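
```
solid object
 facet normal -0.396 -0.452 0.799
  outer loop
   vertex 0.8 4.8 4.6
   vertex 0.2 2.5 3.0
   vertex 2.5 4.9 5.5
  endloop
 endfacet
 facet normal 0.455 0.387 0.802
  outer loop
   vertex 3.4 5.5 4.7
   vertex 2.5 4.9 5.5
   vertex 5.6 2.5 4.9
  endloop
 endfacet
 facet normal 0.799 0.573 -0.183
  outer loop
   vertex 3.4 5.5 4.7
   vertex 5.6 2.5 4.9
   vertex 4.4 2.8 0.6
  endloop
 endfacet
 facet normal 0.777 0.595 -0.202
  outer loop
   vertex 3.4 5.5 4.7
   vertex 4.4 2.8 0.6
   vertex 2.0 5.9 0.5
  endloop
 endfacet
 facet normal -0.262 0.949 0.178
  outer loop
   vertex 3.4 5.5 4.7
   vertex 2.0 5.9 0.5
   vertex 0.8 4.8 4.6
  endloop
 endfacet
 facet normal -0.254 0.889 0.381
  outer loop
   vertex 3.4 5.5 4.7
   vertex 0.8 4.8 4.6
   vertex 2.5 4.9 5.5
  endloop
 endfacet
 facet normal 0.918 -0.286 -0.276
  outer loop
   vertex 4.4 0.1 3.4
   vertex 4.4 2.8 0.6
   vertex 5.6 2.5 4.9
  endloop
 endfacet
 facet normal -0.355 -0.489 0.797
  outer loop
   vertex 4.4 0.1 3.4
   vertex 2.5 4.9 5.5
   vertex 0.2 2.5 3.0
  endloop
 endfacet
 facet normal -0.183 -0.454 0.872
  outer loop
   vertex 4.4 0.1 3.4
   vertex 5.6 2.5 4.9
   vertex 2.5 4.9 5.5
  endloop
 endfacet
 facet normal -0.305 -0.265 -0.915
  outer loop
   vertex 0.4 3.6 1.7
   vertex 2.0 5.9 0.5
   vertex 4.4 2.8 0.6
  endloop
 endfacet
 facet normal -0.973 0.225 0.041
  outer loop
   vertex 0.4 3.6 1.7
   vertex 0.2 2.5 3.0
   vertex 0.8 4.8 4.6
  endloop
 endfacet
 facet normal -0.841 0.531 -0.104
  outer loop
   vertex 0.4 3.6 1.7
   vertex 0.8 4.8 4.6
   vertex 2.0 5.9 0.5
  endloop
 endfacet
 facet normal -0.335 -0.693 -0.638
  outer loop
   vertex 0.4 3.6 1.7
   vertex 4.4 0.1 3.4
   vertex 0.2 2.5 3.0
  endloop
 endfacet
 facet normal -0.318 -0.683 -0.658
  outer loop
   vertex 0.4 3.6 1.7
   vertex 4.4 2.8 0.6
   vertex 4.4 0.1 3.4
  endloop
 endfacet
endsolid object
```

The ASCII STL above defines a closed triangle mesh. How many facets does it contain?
14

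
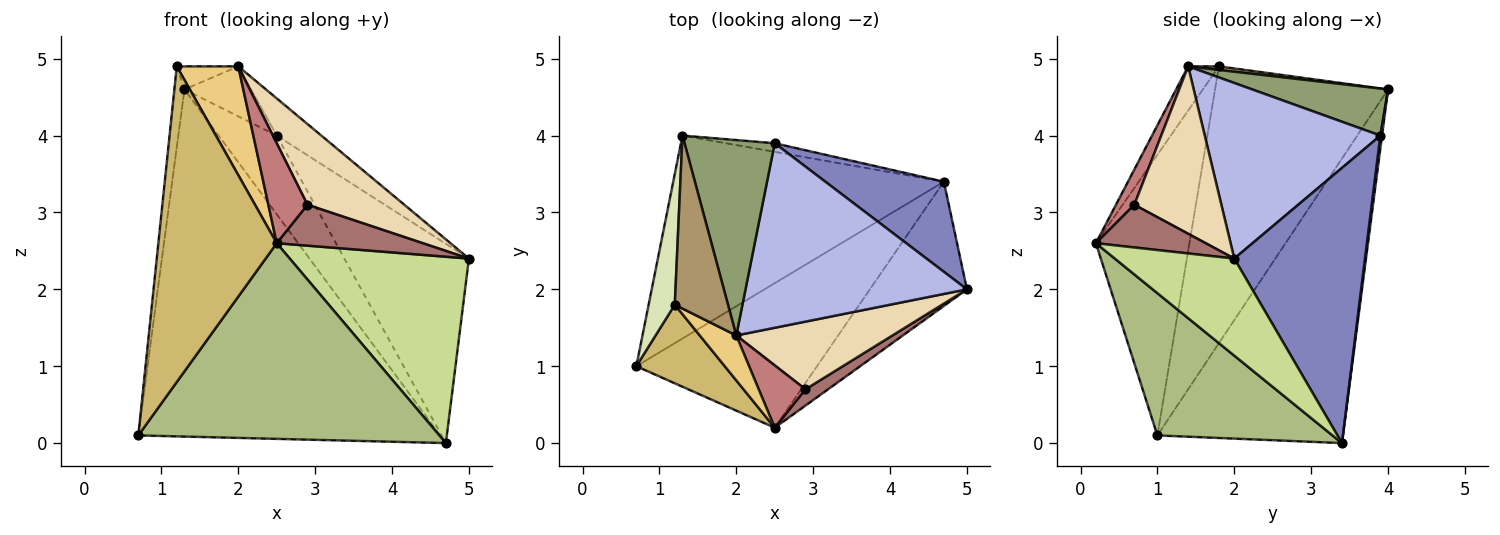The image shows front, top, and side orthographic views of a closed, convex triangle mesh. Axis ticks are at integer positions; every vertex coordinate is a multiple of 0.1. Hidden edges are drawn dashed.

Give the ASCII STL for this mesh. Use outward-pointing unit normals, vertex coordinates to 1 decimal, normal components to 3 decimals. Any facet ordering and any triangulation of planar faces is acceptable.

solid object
 facet normal -0.469 0.763 -0.446
  outer loop
   vertex 4.7 3.4 0.0
   vertex 0.7 1.0 0.1
   vertex 1.3 4.0 4.6
  endloop
 endfacet
 facet normal 0.691 0.659 0.298
  outer loop
   vertex 2.5 3.9 4.0
   vertex 5.0 2.0 2.4
   vertex 4.7 3.4 0.0
  endloop
 endfacet
 facet normal 0.029 0.994 -0.109
  outer loop
   vertex 2.5 3.9 4.0
   vertex 4.7 3.4 0.0
   vertex 1.3 4.0 4.6
  endloop
 endfacet
 facet normal 0.614 0.156 0.774
  outer loop
   vertex 2.5 3.9 4.0
   vertex 2.0 1.4 4.9
   vertex 5.0 2.0 2.4
  endloop
 endfacet
 facet normal 0.451 0.221 0.865
  outer loop
   vertex 2.5 3.9 4.0
   vertex 1.3 4.0 4.6
   vertex 2.0 1.4 4.9
  endloop
 endfacet
 facet normal 0.424 -0.729 -0.538
  outer loop
   vertex 2.5 0.2 2.6
   vertex 0.7 1.0 0.1
   vertex 4.7 3.4 0.0
  endloop
 endfacet
 facet normal 0.485 -0.728 -0.485
  outer loop
   vertex 2.5 0.2 2.6
   vertex 4.7 3.4 0.0
   vertex 5.0 2.0 2.4
  endloop
 endfacet
 facet normal -0.994 0.058 0.094
  outer loop
   vertex 1.2 1.8 4.9
   vertex 1.3 4.0 4.6
   vertex 0.7 1.0 0.1
  endloop
 endfacet
 facet normal 0.066 0.132 0.989
  outer loop
   vertex 1.2 1.8 4.9
   vertex 2.0 1.4 4.9
   vertex 1.3 4.0 4.6
  endloop
 endfacet
 facet normal -0.609 -0.770 0.192
  outer loop
   vertex 1.2 1.8 4.9
   vertex 0.7 1.0 0.1
   vertex 2.5 0.2 2.6
  endloop
 endfacet
 facet normal -0.420 -0.839 0.347
  outer loop
   vertex 1.2 1.8 4.9
   vertex 2.5 0.2 2.6
   vertex 2.0 1.4 4.9
  endloop
 endfacet
 facet normal 0.567 -0.631 0.529
  outer loop
   vertex 2.9 0.7 3.1
   vertex 5.0 2.0 2.4
   vertex 2.0 1.4 4.9
  endloop
 endfacet
 facet normal 0.573 -0.762 0.303
  outer loop
   vertex 2.9 0.7 3.1
   vertex 2.5 0.2 2.6
   vertex 5.0 2.0 2.4
  endloop
 endfacet
 facet normal 0.370 -0.788 0.492
  outer loop
   vertex 2.9 0.7 3.1
   vertex 2.0 1.4 4.9
   vertex 2.5 0.2 2.6
  endloop
 endfacet
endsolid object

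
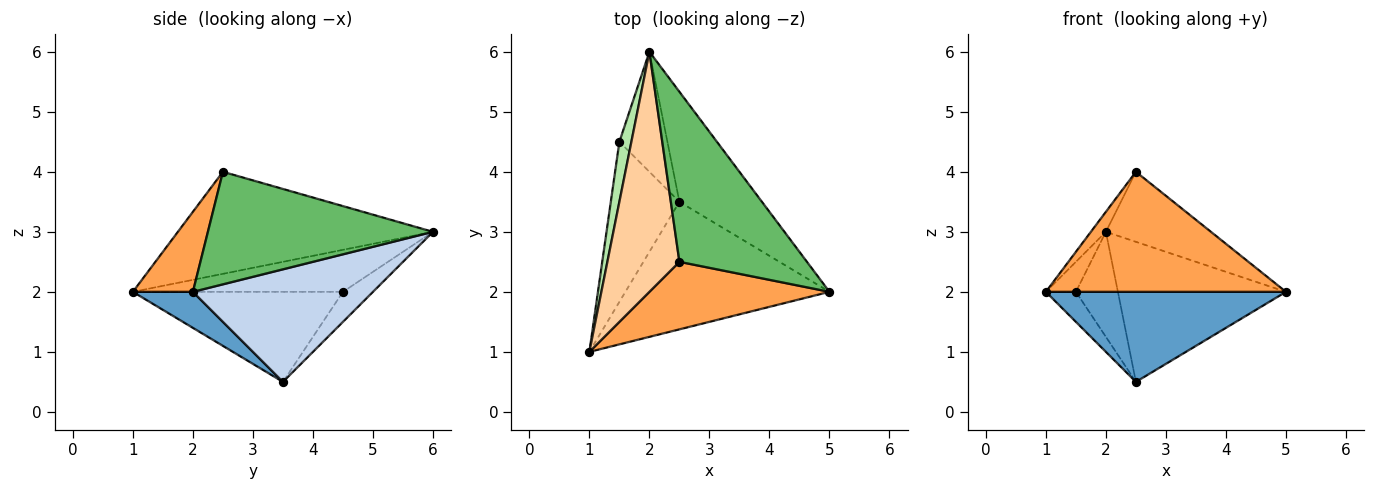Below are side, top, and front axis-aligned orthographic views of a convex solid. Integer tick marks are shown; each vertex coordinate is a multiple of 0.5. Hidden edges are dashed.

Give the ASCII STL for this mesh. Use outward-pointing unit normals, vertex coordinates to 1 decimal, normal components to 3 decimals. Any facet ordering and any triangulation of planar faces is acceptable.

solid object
 facet normal 0.143 -0.571 -0.809
  outer loop
   vertex 2.5 3.5 0.5
   vertex 5.0 2.0 2.0
   vertex 1.0 1.0 2.0
  endloop
 endfacet
 facet normal 0.644 0.601 -0.472
  outer loop
   vertex 2.5 3.5 0.5
   vertex 2.0 6.0 3.0
   vertex 5.0 2.0 2.0
  endloop
 endfacet
 facet normal 0.213 -0.852 0.479
  outer loop
   vertex 2.5 2.5 4.0
   vertex 1.0 1.0 2.0
   vertex 5.0 2.0 2.0
  endloop
 endfacet
 facet normal -0.816 0.048 0.576
  outer loop
   vertex 2.5 2.5 4.0
   vertex 2.0 6.0 3.0
   vertex 1.0 1.0 2.0
  endloop
 endfacet
 facet normal 0.632 0.295 0.716
  outer loop
   vertex 2.5 2.5 4.0
   vertex 5.0 2.0 2.0
   vertex 2.0 6.0 3.0
  endloop
 endfacet
 facet normal -0.953 0.136 0.272
  outer loop
   vertex 1.5 4.5 2.0
   vertex 1.0 1.0 2.0
   vertex 2.0 6.0 3.0
  endloop
 endfacet
 facet normal -0.790 0.113 -0.602
  outer loop
   vertex 1.5 4.5 2.0
   vertex 2.5 3.5 0.5
   vertex 1.0 1.0 2.0
  endloop
 endfacet
 facet normal -0.426 0.596 -0.681
  outer loop
   vertex 1.5 4.5 2.0
   vertex 2.0 6.0 3.0
   vertex 2.5 3.5 0.5
  endloop
 endfacet
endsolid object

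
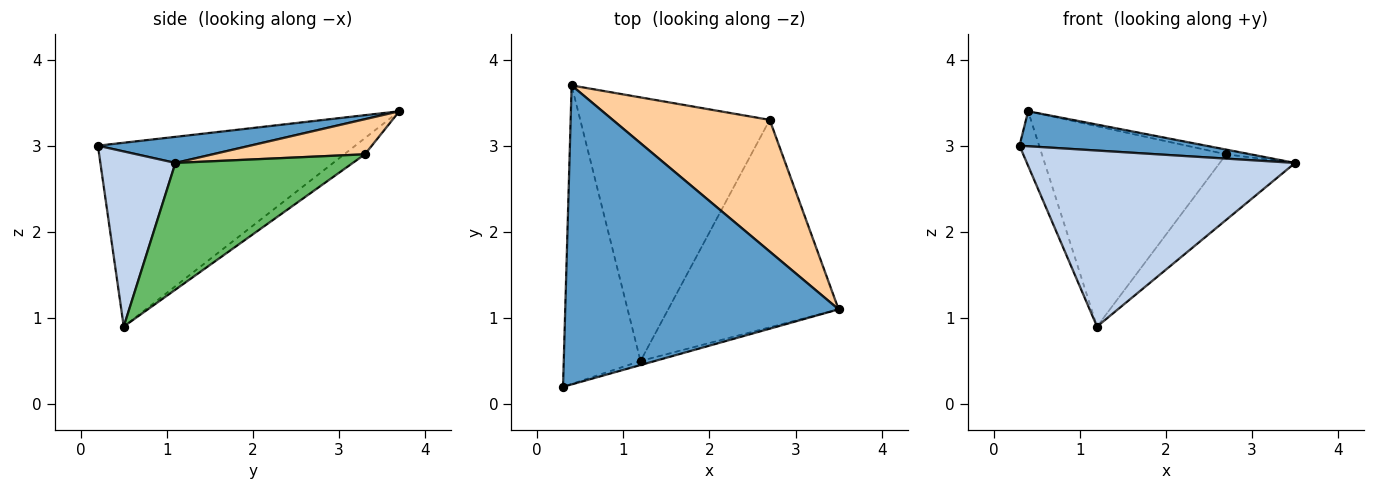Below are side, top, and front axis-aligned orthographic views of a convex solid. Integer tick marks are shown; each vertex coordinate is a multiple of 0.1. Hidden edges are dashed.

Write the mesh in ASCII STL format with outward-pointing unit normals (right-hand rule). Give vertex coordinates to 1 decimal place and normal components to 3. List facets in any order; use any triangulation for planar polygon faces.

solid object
 facet normal 0.094 -0.116 0.989
  outer loop
   vertex 0.4 3.7 3.4
   vertex 0.3 0.2 3.0
   vertex 3.5 1.1 2.8
  endloop
 endfacet
 facet normal 0.269 -0.963 -0.022
  outer loop
   vertex 1.2 0.5 0.9
   vertex 3.5 1.1 2.8
   vertex 0.3 0.2 3.0
  endloop
 endfacet
 facet normal -0.920 0.070 -0.384
  outer loop
   vertex 1.2 0.5 0.9
   vertex 0.3 0.2 3.0
   vertex 0.4 3.7 3.4
  endloop
 endfacet
 facet normal 0.218 0.035 0.975
  outer loop
   vertex 2.7 3.3 2.9
   vertex 0.4 3.7 3.4
   vertex 3.5 1.1 2.8
  endloop
 endfacet
 facet normal 0.578 0.246 -0.778
  outer loop
   vertex 2.7 3.3 2.9
   vertex 3.5 1.1 2.8
   vertex 1.2 0.5 0.9
  endloop
 endfacet
 facet normal -0.068 0.604 -0.794
  outer loop
   vertex 2.7 3.3 2.9
   vertex 1.2 0.5 0.9
   vertex 0.4 3.7 3.4
  endloop
 endfacet
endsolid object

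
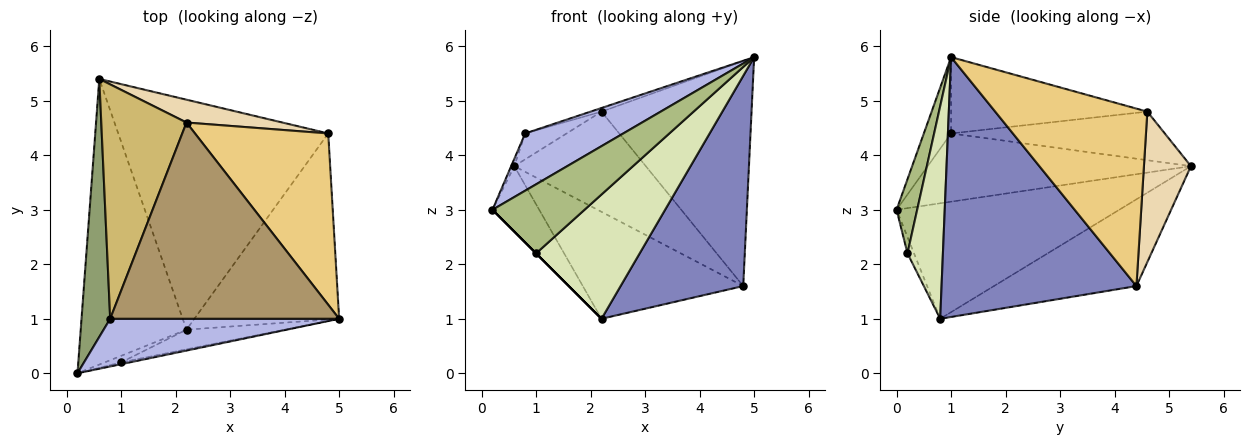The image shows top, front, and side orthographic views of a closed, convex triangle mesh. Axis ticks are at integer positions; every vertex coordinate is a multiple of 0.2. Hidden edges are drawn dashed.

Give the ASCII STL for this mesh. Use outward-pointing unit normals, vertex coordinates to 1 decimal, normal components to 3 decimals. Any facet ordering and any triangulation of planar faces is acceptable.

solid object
 facet normal -0.729 0.153 -0.668
  outer loop
   vertex 2.2 0.8 1.0
   vertex 0.2 0.0 3.0
   vertex 0.6 5.4 3.8
  endloop
 endfacet
 facet normal 0.766 -0.482 -0.426
  outer loop
   vertex 4.8 4.4 1.6
   vertex 5.0 1.0 5.8
   vertex 2.2 0.8 1.0
  endloop
 endfacet
 facet normal -0.351 0.395 -0.849
  outer loop
   vertex 4.8 4.4 1.6
   vertex 2.2 0.8 1.0
   vertex 0.6 5.4 3.8
  endloop
 endfacet
 facet normal -0.209 -0.751 0.626
  outer loop
   vertex 0.8 1.0 4.4
   vertex 0.2 0.0 3.0
   vertex 5.0 1.0 5.8
  endloop
 endfacet
 facet normal -0.922 0.011 0.387
  outer loop
   vertex 0.8 1.0 4.4
   vertex 0.6 5.4 3.8
   vertex 0.2 0.0 3.0
  endloop
 endfacet
 facet normal 0.218 -0.976 -0.026
  outer loop
   vertex 1.0 0.2 2.2
   vertex 5.0 1.0 5.8
   vertex 0.2 0.0 3.0
  endloop
 endfacet
 facet normal -0.707 0.000 -0.707
  outer loop
   vertex 1.0 0.2 2.2
   vertex 0.2 0.0 3.0
   vertex 2.2 0.8 1.0
  endloop
 endfacet
 facet normal 0.320 -0.936 -0.148
  outer loop
   vertex 1.0 0.2 2.2
   vertex 2.2 0.8 1.0
   vertex 5.0 1.0 5.8
  endloop
 endfacet
 facet normal -0.316 0.018 0.949
  outer loop
   vertex 2.2 4.6 4.8
   vertex 0.8 1.0 4.4
   vertex 5.0 1.0 5.8
  endloop
 endfacet
 facet normal -0.493 0.096 0.865
  outer loop
   vertex 2.2 4.6 4.8
   vertex 0.6 5.4 3.8
   vertex 0.8 1.0 4.4
  endloop
 endfacet
 facet normal 0.628 0.619 0.471
  outer loop
   vertex 2.2 4.6 4.8
   vertex 5.0 1.0 5.8
   vertex 4.8 4.4 1.6
  endloop
 endfacet
 facet normal 0.329 0.921 0.210
  outer loop
   vertex 2.2 4.6 4.8
   vertex 4.8 4.4 1.6
   vertex 0.6 5.4 3.8
  endloop
 endfacet
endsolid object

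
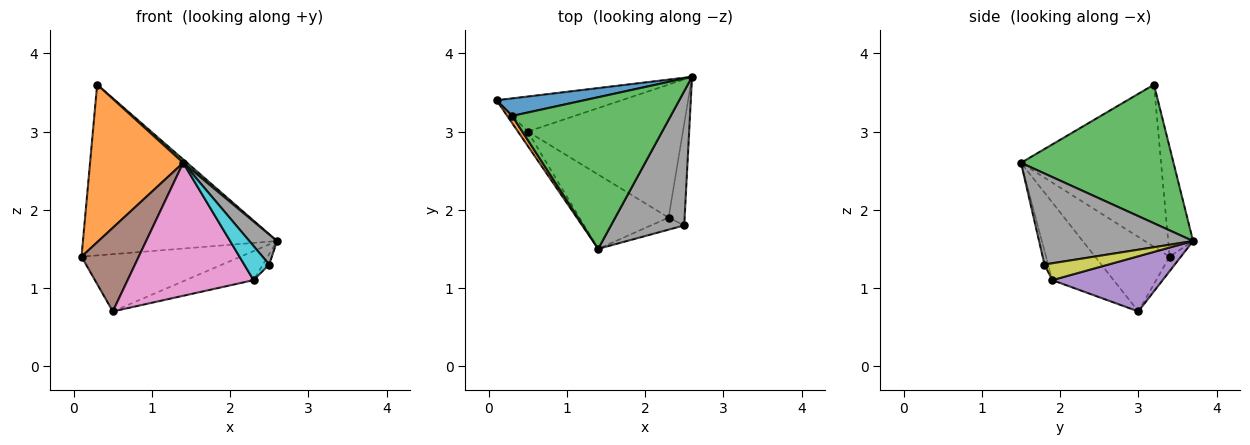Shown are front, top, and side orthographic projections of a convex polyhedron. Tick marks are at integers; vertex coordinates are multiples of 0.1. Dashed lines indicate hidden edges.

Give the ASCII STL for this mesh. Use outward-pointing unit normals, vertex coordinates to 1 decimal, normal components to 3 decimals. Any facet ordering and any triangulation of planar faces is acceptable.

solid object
 facet normal -0.127 0.987 0.101
  outer loop
   vertex 0.3 3.2 3.6
   vertex 2.6 3.7 1.6
   vertex 0.1 3.4 1.4
  endloop
 endfacet
 facet normal -0.832 -0.554 0.025
  outer loop
   vertex 0.3 3.2 3.6
   vertex 0.1 3.4 1.4
   vertex 1.4 1.5 2.6
  endloop
 endfacet
 facet normal 0.658 -0.017 0.753
  outer loop
   vertex 0.3 3.2 3.6
   vertex 1.4 1.5 2.6
   vertex 2.6 3.7 1.6
  endloop
 endfacet
 facet normal -0.060 0.851 -0.521
  outer loop
   vertex 0.5 3.0 0.7
   vertex 0.1 3.4 1.4
   vertex 2.6 3.7 1.6
  endloop
 endfacet
 facet normal 0.328 0.202 -0.923
  outer loop
   vertex 0.5 3.0 0.7
   vertex 2.6 3.7 1.6
   vertex 2.3 1.9 1.1
  endloop
 endfacet
 facet normal -0.789 -0.606 -0.105
  outer loop
   vertex 0.5 3.0 0.7
   vertex 1.4 1.5 2.6
   vertex 0.1 3.4 1.4
  endloop
 endfacet
 facet normal -0.391 -0.803 -0.449
  outer loop
   vertex 0.5 3.0 0.7
   vertex 2.3 1.9 1.1
   vertex 1.4 1.5 2.6
  endloop
 endfacet
 facet normal 0.772 -0.139 0.621
  outer loop
   vertex 2.5 1.8 1.3
   vertex 2.6 3.7 1.6
   vertex 1.4 1.5 2.6
  endloop
 endfacet
 facet normal 0.723 0.071 -0.687
  outer loop
   vertex 2.5 1.8 1.3
   vertex 2.3 1.9 1.1
   vertex 2.6 3.7 1.6
  endloop
 endfacet
 facet normal -0.136 -0.934 -0.331
  outer loop
   vertex 2.5 1.8 1.3
   vertex 1.4 1.5 2.6
   vertex 2.3 1.9 1.1
  endloop
 endfacet
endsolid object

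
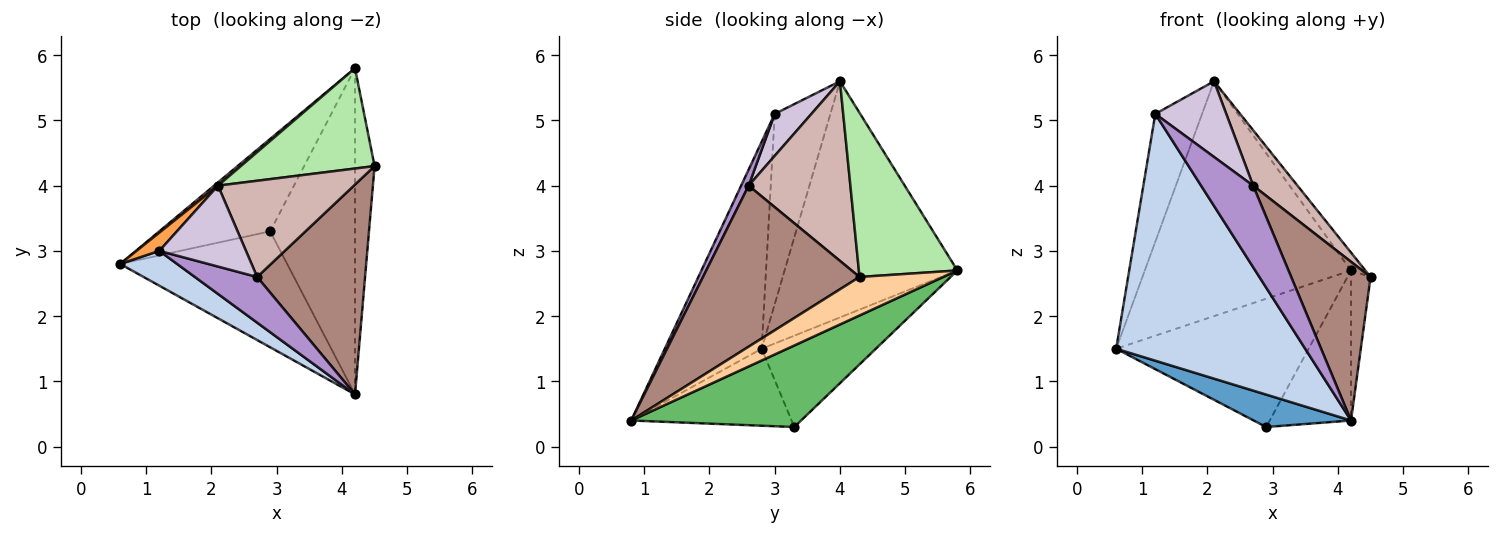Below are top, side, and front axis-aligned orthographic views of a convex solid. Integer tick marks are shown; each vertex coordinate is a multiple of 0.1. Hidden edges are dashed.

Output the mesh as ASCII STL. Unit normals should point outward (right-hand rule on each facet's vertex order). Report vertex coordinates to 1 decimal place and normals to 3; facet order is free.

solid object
 facet normal -0.406 -0.246 -0.880
  outer loop
   vertex 2.9 3.3 0.3
   vertex 4.2 0.8 0.4
   vertex 0.6 2.8 1.5
  endloop
 endfacet
 facet normal -0.453 -0.883 0.124
  outer loop
   vertex 1.2 3.0 5.1
   vertex 0.6 2.8 1.5
   vertex 4.2 0.8 0.4
  endloop
 endfacet
 facet normal -0.762 0.640 0.091
  outer loop
   vertex 1.2 3.0 5.1
   vertex 2.1 4.0 5.6
   vertex 0.6 2.8 1.5
  endloop
 endfacet
 facet normal 0.873 0.204 -0.444
  outer loop
   vertex 4.2 5.8 2.7
   vertex 4.5 4.3 2.6
   vertex 4.2 0.8 0.4
  endloop
 endfacet
 facet normal 0.658 0.315 -0.684
  outer loop
   vertex 4.2 5.8 2.7
   vertex 4.2 0.8 0.4
   vertex 2.9 3.3 0.3
  endloop
 endfacet
 facet normal 0.770 0.112 0.628
  outer loop
   vertex 4.2 5.8 2.7
   vertex 2.1 4.0 5.6
   vertex 4.5 4.3 2.6
  endloop
 endfacet
 facet normal -0.434 0.731 -0.527
  outer loop
   vertex 4.2 5.8 2.7
   vertex 2.9 3.3 0.3
   vertex 0.6 2.8 1.5
  endloop
 endfacet
 facet normal -0.642 0.766 0.011
  outer loop
   vertex 4.2 5.8 2.7
   vertex 0.6 2.8 1.5
   vertex 2.1 4.0 5.6
  endloop
 endfacet
 facet normal 0.125 -0.866 0.485
  outer loop
   vertex 2.7 2.6 4.0
   vertex 1.2 3.0 5.1
   vertex 4.2 0.8 0.4
  endloop
 endfacet
 facet normal 0.333 -0.644 0.689
  outer loop
   vertex 2.7 2.6 4.0
   vertex 2.1 4.0 5.6
   vertex 1.2 3.0 5.1
  endloop
 endfacet
 facet normal 0.766 -0.388 0.513
  outer loop
   vertex 2.7 2.6 4.0
   vertex 4.2 0.8 0.4
   vertex 4.5 4.3 2.6
  endloop
 endfacet
 facet normal 0.753 -0.328 0.570
  outer loop
   vertex 2.7 2.6 4.0
   vertex 4.5 4.3 2.6
   vertex 2.1 4.0 5.6
  endloop
 endfacet
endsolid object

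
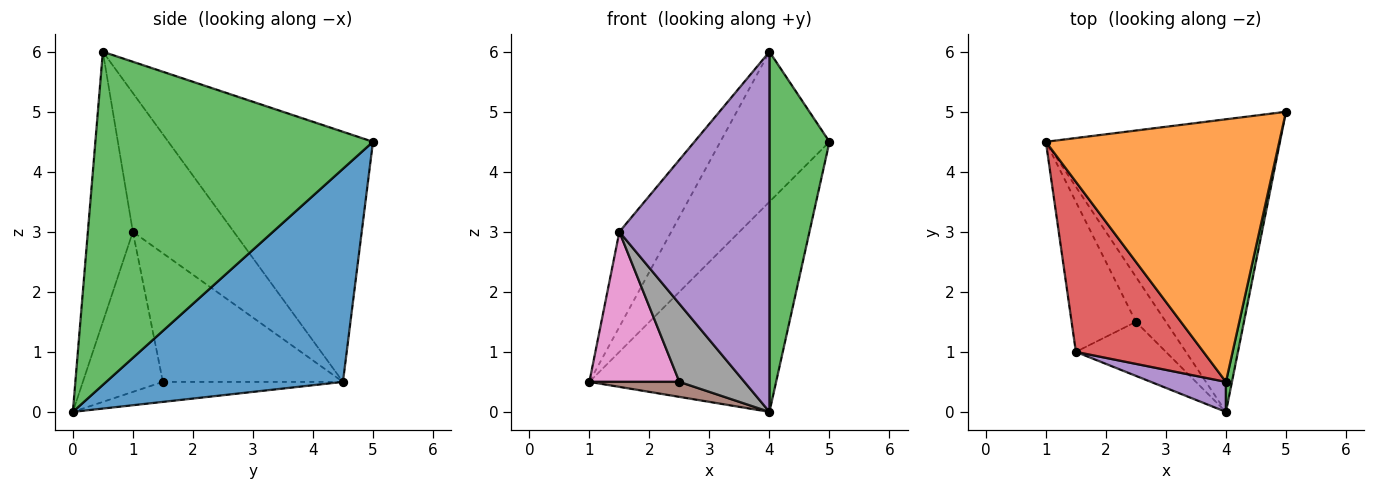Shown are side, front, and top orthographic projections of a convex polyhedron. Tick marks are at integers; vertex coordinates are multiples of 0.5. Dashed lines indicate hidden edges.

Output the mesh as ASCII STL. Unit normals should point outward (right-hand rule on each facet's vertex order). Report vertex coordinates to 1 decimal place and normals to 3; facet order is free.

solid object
 facet normal 0.595 0.469 -0.653
  outer loop
   vertex 4.0 0.0 0.0
   vertex 1.0 4.5 0.5
   vertex 5.0 5.0 4.5
  endloop
 endfacet
 facet normal -0.681 0.363 0.636
  outer loop
   vertex 4.0 0.5 6.0
   vertex 5.0 5.0 4.5
   vertex 1.0 4.5 0.5
  endloop
 endfacet
 facet normal 0.977 -0.211 0.018
  outer loop
   vertex 4.0 0.5 6.0
   vertex 4.0 0.0 0.0
   vertex 5.0 5.0 4.5
  endloop
 endfacet
 facet normal -0.689 0.354 0.633
  outer loop
   vertex 1.5 1.0 3.0
   vertex 4.0 0.5 6.0
   vertex 1.0 4.5 0.5
  endloop
 endfacet
 facet normal -0.286 -0.955 0.080
  outer loop
   vertex 1.5 1.0 3.0
   vertex 4.0 0.0 0.0
   vertex 4.0 0.5 6.0
  endloop
 endfacet
 facet normal -0.535 -0.267 -0.802
  outer loop
   vertex 2.5 1.5 0.5
   vertex 1.0 4.5 0.5
   vertex 4.0 0.0 0.0
  endloop
 endfacet
 facet normal -0.816 -0.408 -0.408
  outer loop
   vertex 2.5 1.5 0.5
   vertex 1.5 1.0 3.0
   vertex 1.0 4.5 0.5
  endloop
 endfacet
 facet normal -0.711 -0.578 -0.400
  outer loop
   vertex 2.5 1.5 0.5
   vertex 4.0 0.0 0.0
   vertex 1.5 1.0 3.0
  endloop
 endfacet
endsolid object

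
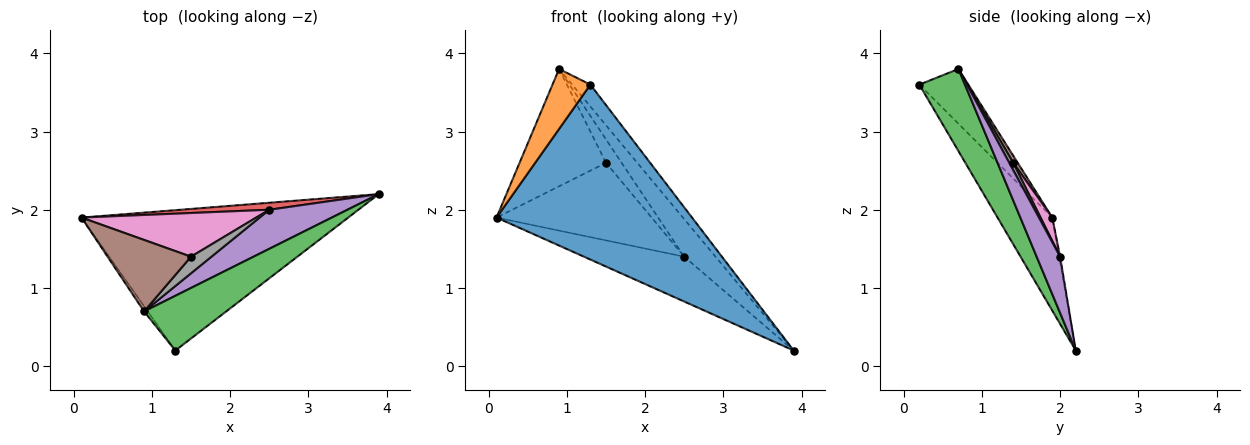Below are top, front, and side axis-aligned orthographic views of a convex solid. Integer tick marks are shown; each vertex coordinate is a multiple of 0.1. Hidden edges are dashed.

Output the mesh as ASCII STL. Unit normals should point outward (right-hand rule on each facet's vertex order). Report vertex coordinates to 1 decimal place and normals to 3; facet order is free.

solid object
 facet normal -0.213 -0.762 -0.611
  outer loop
   vertex 1.3 0.2 3.6
   vertex 0.1 1.9 1.9
   vertex 3.9 2.2 0.2
  endloop
 endfacet
 facet normal -0.790 -0.611 -0.053
  outer loop
   vertex 0.9 0.7 3.8
   vertex 0.1 1.9 1.9
   vertex 1.3 0.2 3.6
  endloop
 endfacet
 facet normal 0.680 0.272 0.680
  outer loop
   vertex 0.9 0.7 3.8
   vertex 1.3 0.2 3.6
   vertex 3.9 2.2 0.2
  endloop
 endfacet
 facet normal -0.009 0.988 0.154
  outer loop
   vertex 2.5 2.0 1.4
   vertex 3.9 2.2 0.2
   vertex 0.1 1.9 1.9
  endloop
 endfacet
 facet normal 0.461 0.615 0.640
  outer loop
   vertex 2.5 2.0 1.4
   vertex 0.9 0.7 3.8
   vertex 3.9 2.2 0.2
  endloop
 endfacet
 facet normal 0.045 0.853 0.520
  outer loop
   vertex 1.5 1.4 2.6
   vertex 0.1 1.9 1.9
   vertex 0.9 0.7 3.8
  endloop
 endfacet
 facet normal 0.066 0.869 0.490
  outer loop
   vertex 1.5 1.4 2.6
   vertex 2.5 2.0 1.4
   vertex 0.1 1.9 1.9
  endloop
 endfacet
 facet normal 0.200 0.800 0.566
  outer loop
   vertex 1.5 1.4 2.6
   vertex 0.9 0.7 3.8
   vertex 2.5 2.0 1.4
  endloop
 endfacet
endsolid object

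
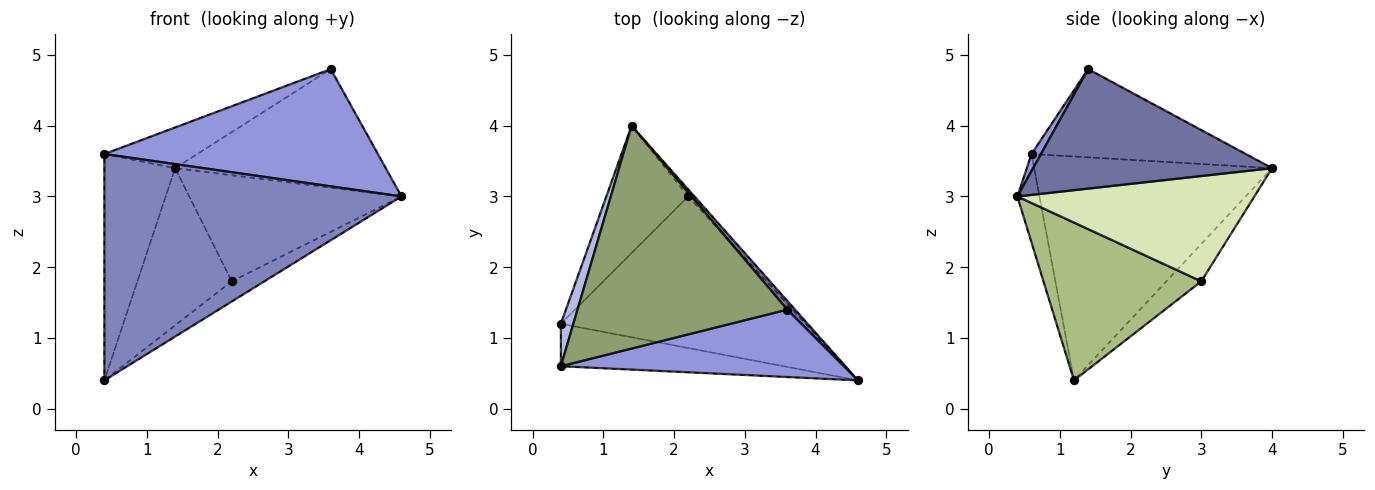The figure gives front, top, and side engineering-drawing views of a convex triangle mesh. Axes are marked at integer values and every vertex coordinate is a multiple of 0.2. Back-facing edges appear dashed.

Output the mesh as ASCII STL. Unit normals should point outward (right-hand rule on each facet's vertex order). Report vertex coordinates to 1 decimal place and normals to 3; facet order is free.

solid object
 facet normal 0.749 0.660 0.049
  outer loop
   vertex 3.6 1.4 4.8
   vertex 4.6 0.4 3.0
   vertex 1.4 4.0 3.4
  endloop
 endfacet
 facet normal -0.073 -0.980 -0.184
  outer loop
   vertex 0.4 0.6 3.6
   vertex 0.4 1.2 0.4
   vertex 4.6 0.4 3.0
  endloop
 endfacet
 facet normal 0.030 -0.867 0.498
  outer loop
   vertex 0.4 0.6 3.6
   vertex 4.6 0.4 3.0
   vertex 3.6 1.4 4.8
  endloop
 endfacet
 facet normal -0.957 0.285 0.053
  outer loop
   vertex 0.4 0.6 3.6
   vertex 1.4 4.0 3.4
   vertex 0.4 1.2 0.4
  endloop
 endfacet
 facet normal -0.382 0.166 0.909
  outer loop
   vertex 0.4 0.6 3.6
   vertex 3.6 1.4 4.8
   vertex 1.4 4.0 3.4
  endloop
 endfacet
 facet normal 0.538 0.111 -0.835
  outer loop
   vertex 2.2 3.0 1.8
   vertex 4.6 0.4 3.0
   vertex 0.4 1.2 0.4
  endloop
 endfacet
 facet normal -0.276 0.747 -0.605
  outer loop
   vertex 2.2 3.0 1.8
   vertex 0.4 1.2 0.4
   vertex 1.4 4.0 3.4
  endloop
 endfacet
 facet normal 0.744 0.666 -0.044
  outer loop
   vertex 2.2 3.0 1.8
   vertex 1.4 4.0 3.4
   vertex 4.6 0.4 3.0
  endloop
 endfacet
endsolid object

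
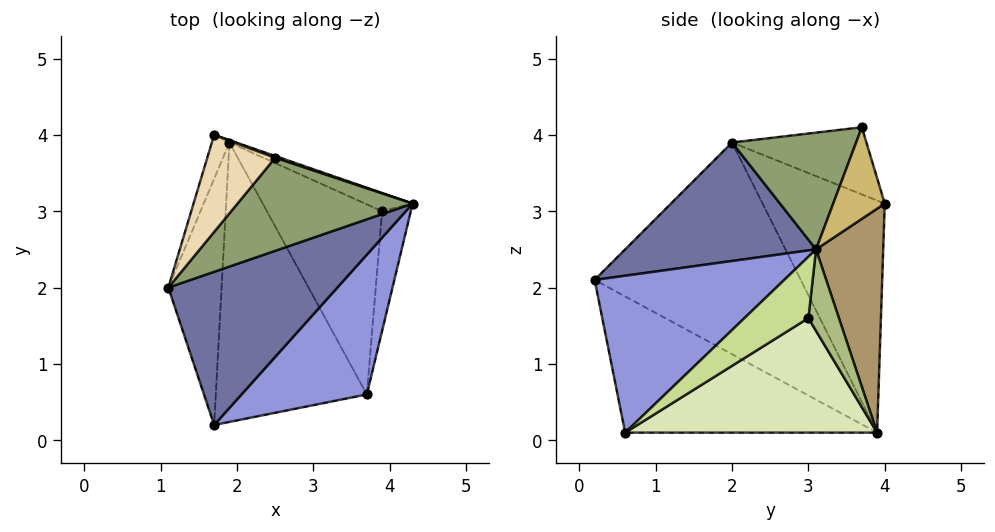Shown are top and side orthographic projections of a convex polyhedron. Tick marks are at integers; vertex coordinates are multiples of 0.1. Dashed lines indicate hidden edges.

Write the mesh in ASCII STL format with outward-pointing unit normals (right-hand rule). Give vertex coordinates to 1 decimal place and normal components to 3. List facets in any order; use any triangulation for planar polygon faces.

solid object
 facet normal 0.486 -0.532 0.694
  outer loop
   vertex 1.7 0.2 2.1
   vertex 4.3 3.1 2.5
   vertex 1.1 2.0 3.9
  endloop
 endfacet
 facet normal -0.967 -0.079 -0.243
  outer loop
   vertex 1.9 3.9 0.1
   vertex 1.7 0.2 2.1
   vertex 1.1 2.0 3.9
  endloop
 endfacet
 facet normal 0.614 -0.618 0.490
  outer loop
   vertex 3.7 0.6 0.1
   vertex 4.3 3.1 2.5
   vertex 1.7 0.2 2.1
  endloop
 endfacet
 facet normal -0.629 -0.343 -0.698
  outer loop
   vertex 3.7 0.6 0.1
   vertex 1.7 0.2 2.1
   vertex 1.9 3.9 0.1
  endloop
 endfacet
 facet normal 0.485 -0.485 0.728
  outer loop
   vertex 2.5 3.7 4.1
   vertex 1.1 2.0 3.9
   vertex 4.3 3.1 2.5
  endloop
 endfacet
 facet normal 0.587 0.734 -0.342
  outer loop
   vertex 3.9 3.0 1.6
   vertex 1.9 3.9 0.1
   vertex 4.3 3.1 2.5
  endloop
 endfacet
 facet normal 0.890 0.186 -0.416
  outer loop
   vertex 3.9 3.0 1.6
   vertex 4.3 3.1 2.5
   vertex 3.7 0.6 0.1
  endloop
 endfacet
 facet normal 0.658 0.359 -0.662
  outer loop
   vertex 3.9 3.0 1.6
   vertex 3.7 0.6 0.1
   vertex 1.9 3.9 0.1
  endloop
 endfacet
 facet normal 0.325 0.946 -0.010
  outer loop
   vertex 1.7 4.0 3.1
   vertex 4.3 3.1 2.5
   vertex 1.9 3.9 0.1
  endloop
 endfacet
 facet normal 0.331 0.944 0.018
  outer loop
   vertex 1.7 4.0 3.1
   vertex 2.5 3.7 4.1
   vertex 4.3 3.1 2.5
  endloop
 endfacet
 facet normal -0.963 0.260 -0.073
  outer loop
   vertex 1.7 4.0 3.1
   vertex 1.9 3.9 0.1
   vertex 1.1 2.0 3.9
  endloop
 endfacet
 facet normal -0.630 0.444 0.637
  outer loop
   vertex 1.7 4.0 3.1
   vertex 1.1 2.0 3.9
   vertex 2.5 3.7 4.1
  endloop
 endfacet
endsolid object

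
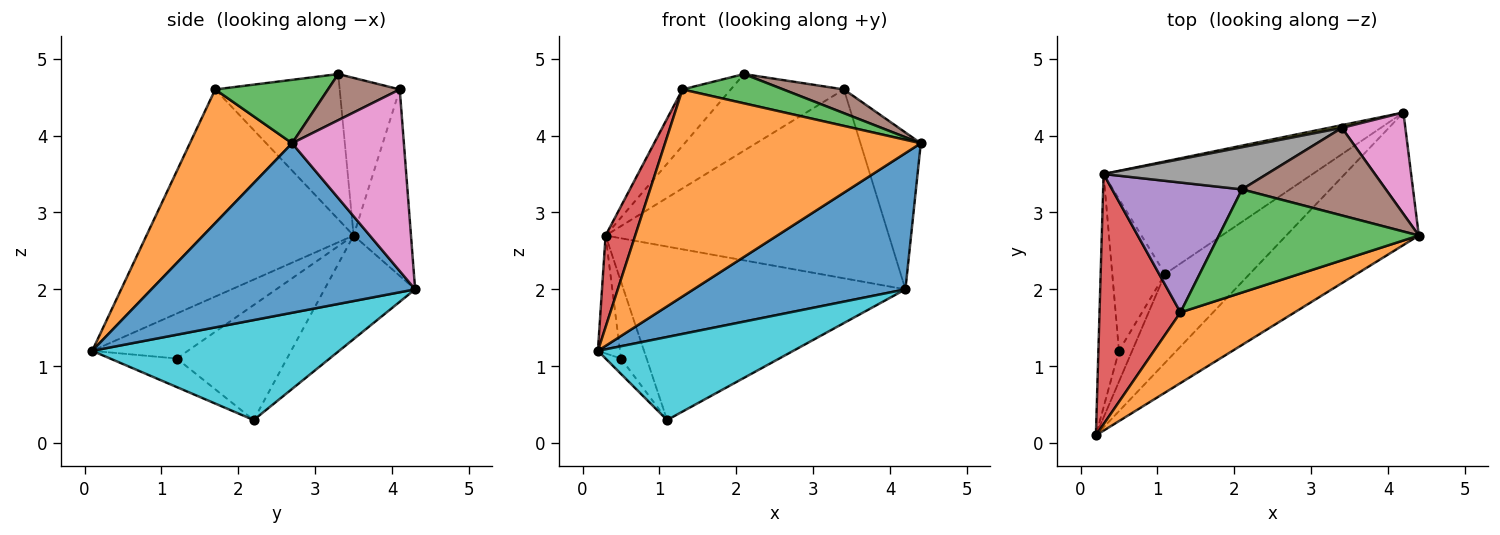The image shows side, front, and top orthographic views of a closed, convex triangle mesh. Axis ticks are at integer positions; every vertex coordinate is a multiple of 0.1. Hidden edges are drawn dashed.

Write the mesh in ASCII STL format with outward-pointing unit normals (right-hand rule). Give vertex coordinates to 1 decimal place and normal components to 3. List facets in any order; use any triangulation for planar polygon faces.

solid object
 facet normal 0.666 -0.535 -0.520
  outer loop
   vertex 4.2 4.3 2.0
   vertex 4.4 2.7 3.9
   vertex 0.2 0.1 1.2
  endloop
 endfacet
 facet normal 0.354 -0.885 0.302
  outer loop
   vertex 1.3 1.7 4.6
   vertex 0.2 0.1 1.2
   vertex 4.4 2.7 3.9
  endloop
 endfacet
 facet normal 0.292 -0.261 0.920
  outer loop
   vertex 1.3 1.7 4.6
   vertex 4.4 2.7 3.9
   vertex 2.1 3.3 4.8
  endloop
 endfacet
 facet normal -0.923 -0.132 0.361
  outer loop
   vertex 1.3 1.7 4.6
   vertex 0.3 3.5 2.7
   vertex 0.2 0.1 1.2
  endloop
 endfacet
 facet normal -0.716 0.278 0.640
  outer loop
   vertex 1.3 1.7 4.6
   vertex 2.1 3.3 4.8
   vertex 0.3 3.5 2.7
  endloop
 endfacet
 facet normal 0.296 -0.250 0.922
  outer loop
   vertex 3.4 4.1 4.6
   vertex 2.1 3.3 4.8
   vertex 4.4 2.7 3.9
  endloop
 endfacet
 facet normal 0.841 0.454 0.294
  outer loop
   vertex 3.4 4.1 4.6
   vertex 4.4 2.7 3.9
   vertex 4.2 4.3 2.0
  endloop
 endfacet
 facet normal -0.422 0.794 0.437
  outer loop
   vertex 3.4 4.1 4.6
   vertex 0.3 3.5 2.7
   vertex 2.1 3.3 4.8
  endloop
 endfacet
 facet normal -0.198 0.980 0.014
  outer loop
   vertex 3.4 4.1 4.6
   vertex 4.2 4.3 2.0
   vertex 0.3 3.5 2.7
  endloop
 endfacet
 facet normal 0.653 -0.517 -0.553
  outer loop
   vertex 1.1 2.2 0.3
   vertex 4.2 4.3 2.0
   vertex 0.2 0.1 1.2
  endloop
 endfacet
 facet normal -0.260 0.810 -0.526
  outer loop
   vertex 1.1 2.2 0.3
   vertex 0.3 3.5 2.7
   vertex 4.2 4.3 2.0
  endloop
 endfacet
 facet normal -0.890 0.206 -0.407
  outer loop
   vertex 0.5 1.2 1.1
   vertex 0.2 0.1 1.2
   vertex 0.3 3.5 2.7
  endloop
 endfacet
 facet normal -0.889 0.205 -0.410
  outer loop
   vertex 0.5 1.2 1.1
   vertex 1.1 2.2 0.3
   vertex 0.2 0.1 1.2
  endloop
 endfacet
 facet normal -0.889 0.207 -0.408
  outer loop
   vertex 0.5 1.2 1.1
   vertex 0.3 3.5 2.7
   vertex 1.1 2.2 0.3
  endloop
 endfacet
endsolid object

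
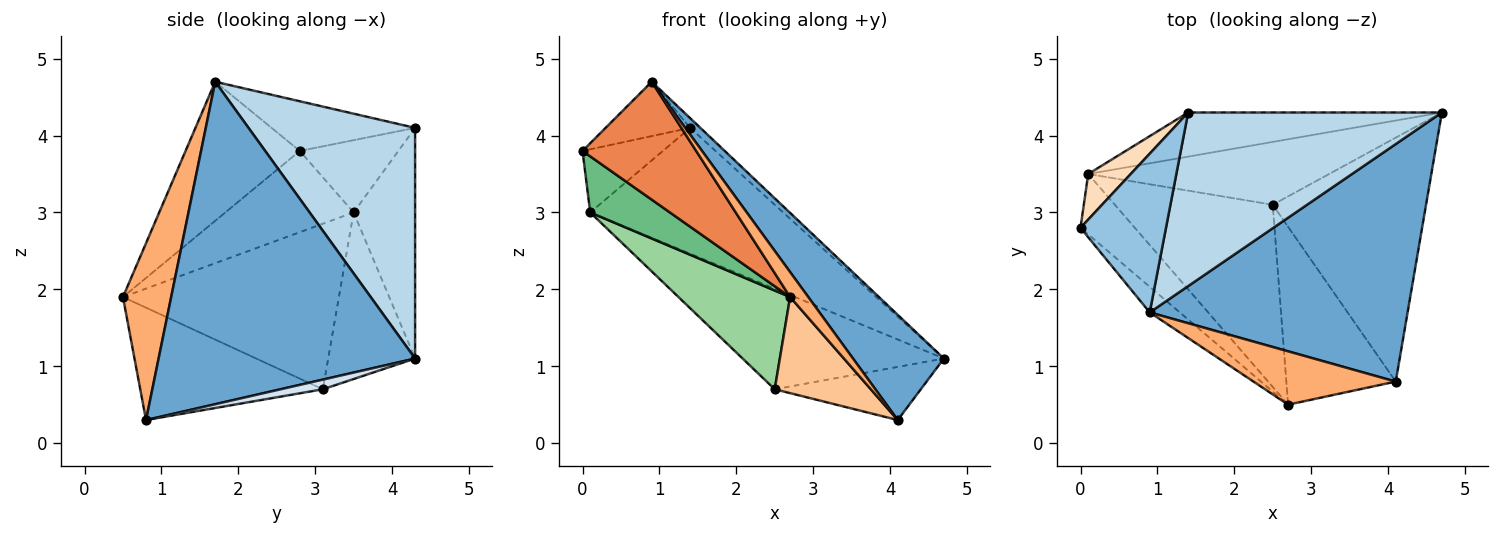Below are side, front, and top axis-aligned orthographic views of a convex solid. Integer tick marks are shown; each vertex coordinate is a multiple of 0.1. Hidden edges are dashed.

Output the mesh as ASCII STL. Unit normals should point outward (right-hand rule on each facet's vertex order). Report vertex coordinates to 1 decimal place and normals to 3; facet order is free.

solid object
 facet normal 0.753 -0.267 0.602
  outer loop
   vertex 0.9 1.7 4.7
   vertex 4.1 0.8 0.3
   vertex 4.7 4.3 1.1
  endloop
 endfacet
 facet normal -0.482 0.284 0.829
  outer loop
   vertex 1.4 4.3 4.1
   vertex 0.0 2.8 3.8
   vertex 0.9 1.7 4.7
  endloop
 endfacet
 facet normal 0.672 0.041 0.739
  outer loop
   vertex 1.4 4.3 4.1
   vertex 0.9 1.7 4.7
   vertex 4.7 4.3 1.1
  endloop
 endfacet
 facet normal 0.061 0.212 -0.975
  outer loop
   vertex 2.5 3.1 0.7
   vertex 4.7 4.3 1.1
   vertex 4.1 0.8 0.3
  endloop
 endfacet
 facet normal -0.701 -0.697 -0.152
  outer loop
   vertex 2.7 0.5 1.9
   vertex 0.9 1.7 4.7
   vertex 0.0 2.8 3.8
  endloop
 endfacet
 facet normal 0.748 -0.282 0.601
  outer loop
   vertex 2.7 0.5 1.9
   vertex 4.1 0.8 0.3
   vertex 0.9 1.7 4.7
  endloop
 endfacet
 facet normal -0.670 -0.353 -0.653
  outer loop
   vertex 2.7 0.5 1.9
   vertex 2.5 3.1 0.7
   vertex 4.1 0.8 0.3
  endloop
 endfacet
 facet normal -0.705 0.575 0.415
  outer loop
   vertex 0.1 3.5 3.0
   vertex 0.0 2.8 3.8
   vertex 1.4 4.3 4.1
  endloop
 endfacet
 facet normal -0.739 -0.459 -0.494
  outer loop
   vertex 0.1 3.5 3.0
   vertex 2.7 0.5 1.9
   vertex 0.0 2.8 3.8
  endloop
 endfacet
 facet normal -0.678 -0.350 -0.646
  outer loop
   vertex 0.1 3.5 3.0
   vertex 2.5 3.1 0.7
   vertex 2.7 0.5 1.9
  endloop
 endfacet
 facet normal -0.288 0.904 -0.317
  outer loop
   vertex 0.1 3.5 3.0
   vertex 1.4 4.3 4.1
   vertex 4.7 4.3 1.1
  endloop
 endfacet
 facet normal -0.344 0.796 -0.497
  outer loop
   vertex 0.1 3.5 3.0
   vertex 4.7 4.3 1.1
   vertex 2.5 3.1 0.7
  endloop
 endfacet
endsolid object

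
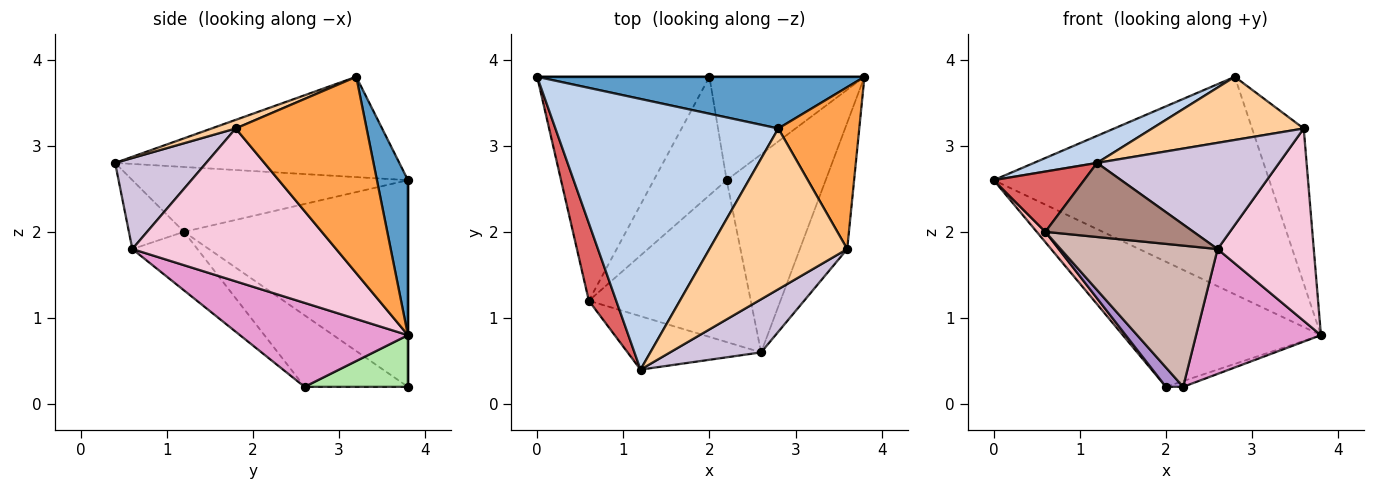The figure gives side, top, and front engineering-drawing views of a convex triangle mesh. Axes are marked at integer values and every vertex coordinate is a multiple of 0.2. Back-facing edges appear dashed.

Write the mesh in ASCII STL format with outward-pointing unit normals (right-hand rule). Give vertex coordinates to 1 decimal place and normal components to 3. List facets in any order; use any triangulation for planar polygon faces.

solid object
 facet normal 0.109 0.967 0.230
  outer loop
   vertex 2.8 3.2 3.8
   vertex 3.8 3.8 0.8
   vertex 0.0 3.8 2.6
  endloop
 endfacet
 facet normal -0.409 -0.091 0.908
  outer loop
   vertex 2.8 3.2 3.8
   vertex 0.0 3.8 2.6
   vertex 1.2 0.4 2.8
  endloop
 endfacet
 facet normal 0.868 0.343 0.358
  outer loop
   vertex 3.6 1.8 3.2
   vertex 3.8 3.8 0.8
   vertex 2.8 3.2 3.8
  endloop
 endfacet
 facet normal 0.058 -0.365 0.929
  outer loop
   vertex 3.6 1.8 3.2
   vertex 2.8 3.2 3.8
   vertex 1.2 0.4 2.8
  endloop
 endfacet
 facet normal 0.000 1.000 0.000
  outer loop
   vertex 2.0 3.8 0.2
   vertex 0.0 3.8 2.6
   vertex 3.8 3.8 0.8
  endloop
 endfacet
 facet normal 0.316 0.053 -0.947
  outer loop
   vertex 2.0 3.8 0.2
   vertex 3.8 3.8 0.8
   vertex 2.2 2.6 0.2
  endloop
 endfacet
 facet normal -0.882 -0.289 0.372
  outer loop
   vertex 0.6 1.2 2.0
   vertex 1.2 0.4 2.8
   vertex 0.0 3.8 2.6
  endloop
 endfacet
 facet normal -0.768 -0.030 -0.640
  outer loop
   vertex 0.6 1.2 2.0
   vertex 0.0 3.8 2.6
   vertex 2.0 3.8 0.2
  endloop
 endfacet
 facet normal -0.696 -0.116 -0.709
  outer loop
   vertex 0.6 1.2 2.0
   vertex 2.0 3.8 0.2
   vertex 2.2 2.6 0.2
  endloop
 endfacet
 facet normal 0.408 -0.816 0.408
  outer loop
   vertex 2.6 0.6 1.8
   vertex 3.6 1.8 3.2
   vertex 1.2 0.4 2.8
  endloop
 endfacet
 facet normal -0.289 -0.777 -0.560
  outer loop
   vertex 2.6 0.6 1.8
   vertex 1.2 0.4 2.8
   vertex 0.6 1.2 2.0
  endloop
 endfacet
 facet normal -0.263 -0.634 -0.727
  outer loop
   vertex 2.6 0.6 1.8
   vertex 0.6 1.2 2.0
   vertex 2.2 2.6 0.2
  endloop
 endfacet
 facet normal 0.583 -0.433 -0.687
  outer loop
   vertex 2.6 0.6 1.8
   vertex 2.2 2.6 0.2
   vertex 3.8 3.8 0.8
  endloop
 endfacet
 facet normal 0.871 -0.411 -0.270
  outer loop
   vertex 2.6 0.6 1.8
   vertex 3.8 3.8 0.8
   vertex 3.6 1.8 3.2
  endloop
 endfacet
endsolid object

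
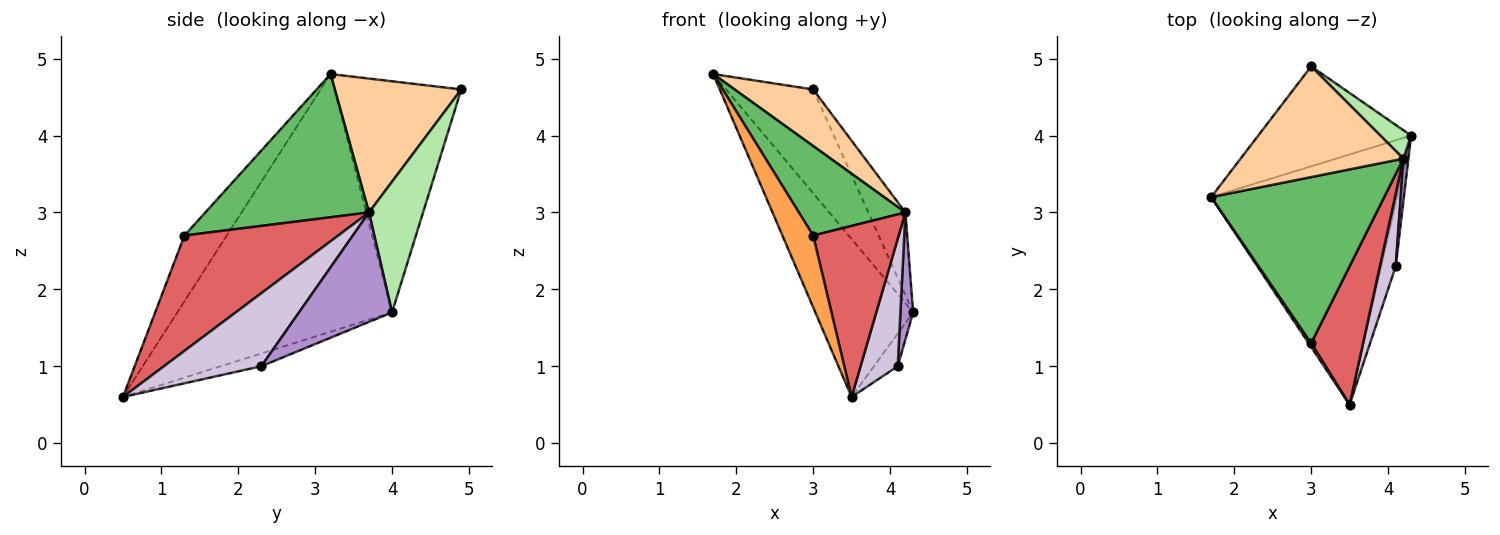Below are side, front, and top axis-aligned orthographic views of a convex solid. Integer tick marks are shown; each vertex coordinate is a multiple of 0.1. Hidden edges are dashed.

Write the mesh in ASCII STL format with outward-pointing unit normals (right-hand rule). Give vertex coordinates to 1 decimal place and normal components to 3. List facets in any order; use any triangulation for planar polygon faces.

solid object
 facet normal -0.761 0.346 -0.549
  outer loop
   vertex 3.5 0.5 0.6
   vertex 1.7 3.2 4.8
   vertex 4.3 4.0 1.7
  endloop
 endfacet
 facet normal -0.724 0.497 -0.479
  outer loop
   vertex 3.0 4.9 4.6
   vertex 4.3 4.0 1.7
   vertex 1.7 3.2 4.8
  endloop
 endfacet
 facet normal -0.808 -0.588 0.031
  outer loop
   vertex 3.0 1.3 2.7
   vertex 1.7 3.2 4.8
   vertex 3.5 0.5 0.6
  endloop
 endfacet
 facet normal 0.591 -0.367 0.718
  outer loop
   vertex 4.2 3.7 3.0
   vertex 3.0 4.9 4.6
   vertex 1.7 3.2 4.8
  endloop
 endfacet
 facet normal 0.589 -0.383 0.711
  outer loop
   vertex 4.2 3.7 3.0
   vertex 1.7 3.2 4.8
   vertex 3.0 1.3 2.7
  endloop
 endfacet
 facet normal 0.809 0.555 0.190
  outer loop
   vertex 4.2 3.7 3.0
   vertex 4.3 4.0 1.7
   vertex 3.0 4.9 4.6
  endloop
 endfacet
 facet normal 0.813 -0.452 0.366
  outer loop
   vertex 4.2 3.7 3.0
   vertex 3.0 1.3 2.7
   vertex 3.5 0.5 0.6
  endloop
 endfacet
 facet normal -0.616 0.361 -0.701
  outer loop
   vertex 4.1 2.3 1.0
   vertex 3.5 0.5 0.6
   vertex 4.3 4.0 1.7
  endloop
 endfacet
 facet normal 0.990 -0.135 0.045
  outer loop
   vertex 4.1 2.3 1.0
   vertex 4.3 4.0 1.7
   vertex 4.2 3.7 3.0
  endloop
 endfacet
 facet normal 0.916 -0.349 0.199
  outer loop
   vertex 4.1 2.3 1.0
   vertex 4.2 3.7 3.0
   vertex 3.5 0.5 0.6
  endloop
 endfacet
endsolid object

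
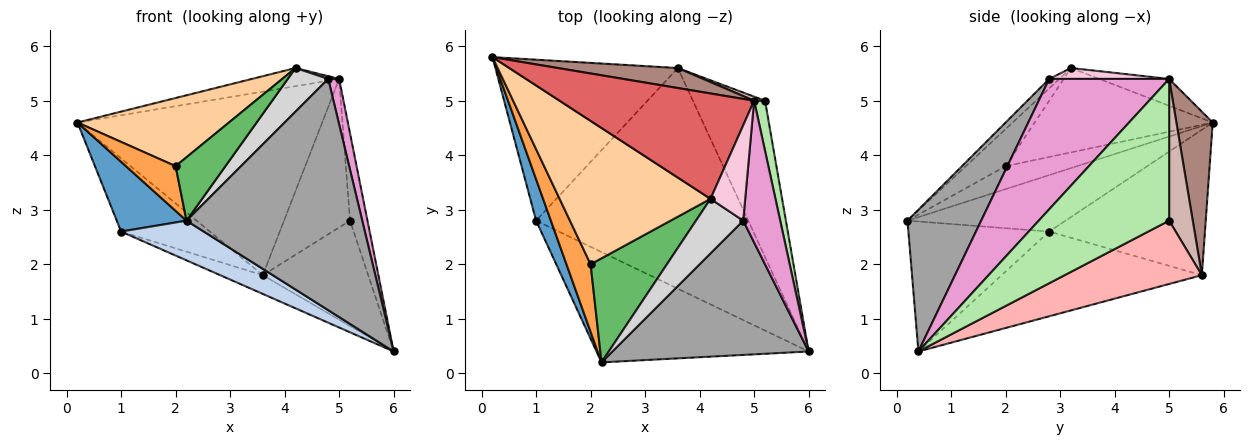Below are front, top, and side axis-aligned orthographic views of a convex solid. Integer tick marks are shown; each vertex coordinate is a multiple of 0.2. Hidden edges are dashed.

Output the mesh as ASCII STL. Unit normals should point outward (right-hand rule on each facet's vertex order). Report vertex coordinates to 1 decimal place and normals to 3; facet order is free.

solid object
 facet normal -0.890 -0.393 0.233
  outer loop
   vertex 1.0 2.8 2.6
   vertex 2.2 0.2 2.8
   vertex 0.2 5.8 4.6
  endloop
 endfacet
 facet normal -0.499 -0.293 -0.815
  outer loop
   vertex 1.0 2.8 2.6
   vertex 6.0 0.4 0.4
   vertex 2.2 0.2 2.8
  endloop
 endfacet
 facet normal -0.622 -0.432 0.653
  outer loop
   vertex 2.0 2.0 3.8
   vertex 0.2 5.8 4.6
   vertex 2.2 0.2 2.8
  endloop
 endfacet
 facet normal -0.451 -0.383 0.806
  outer loop
   vertex 2.0 2.0 3.8
   vertex 4.2 3.2 5.6
   vertex 0.2 5.8 4.6
  endloop
 endfacet
 facet normal -0.383 -0.481 0.789
  outer loop
   vertex 2.0 2.0 3.8
   vertex 2.2 0.2 2.8
   vertex 4.2 3.2 5.6
  endloop
 endfacet
 facet normal 0.988 0.132 0.076
  outer loop
   vertex 5.0 5.0 5.4
   vertex 6.0 0.4 0.4
   vertex 5.2 5.0 2.8
  endloop
 endfacet
 facet normal -0.135 0.168 0.976
  outer loop
   vertex 5.0 5.0 5.4
   vertex 0.2 5.8 4.6
   vertex 4.2 3.2 5.6
  endloop
 endfacet
 facet normal 0.588 0.452 -0.670
  outer loop
   vertex 3.6 5.6 1.8
   vertex 5.2 5.0 2.8
   vertex 6.0 0.4 0.4
  endloop
 endfacet
 facet normal -0.370 0.079 -0.926
  outer loop
   vertex 3.6 5.6 1.8
   vertex 6.0 0.4 0.4
   vertex 1.0 2.8 2.6
  endloop
 endfacet
 facet normal -0.587 0.335 -0.737
  outer loop
   vertex 3.6 5.6 1.8
   vertex 1.0 2.8 2.6
   vertex 0.2 5.8 4.6
  endloop
 endfacet
 facet normal 0.146 0.983 0.107
  outer loop
   vertex 3.6 5.6 1.8
   vertex 0.2 5.8 4.6
   vertex 5.0 5.0 5.4
  endloop
 endfacet
 facet normal 0.337 0.941 0.026
  outer loop
   vertex 3.6 5.6 1.8
   vertex 5.0 5.0 5.4
   vertex 5.2 5.0 2.8
  endloop
 endfacet
 facet normal 0.958 -0.087 0.272
  outer loop
   vertex 4.8 2.8 5.4
   vertex 6.0 0.4 0.4
   vertex 5.0 5.0 5.4
  endloop
 endfacet
 facet normal 0.300 -0.027 0.954
  outer loop
   vertex 4.8 2.8 5.4
   vertex 5.0 5.0 5.4
   vertex 4.2 3.2 5.6
  endloop
 endfacet
 facet normal 0.341 -0.813 0.472
  outer loop
   vertex 4.8 2.8 5.4
   vertex 2.2 0.2 2.8
   vertex 6.0 0.4 0.4
  endloop
 endfacet
 facet normal -0.154 -0.617 0.772
  outer loop
   vertex 4.8 2.8 5.4
   vertex 4.2 3.2 5.6
   vertex 2.2 0.2 2.8
  endloop
 endfacet
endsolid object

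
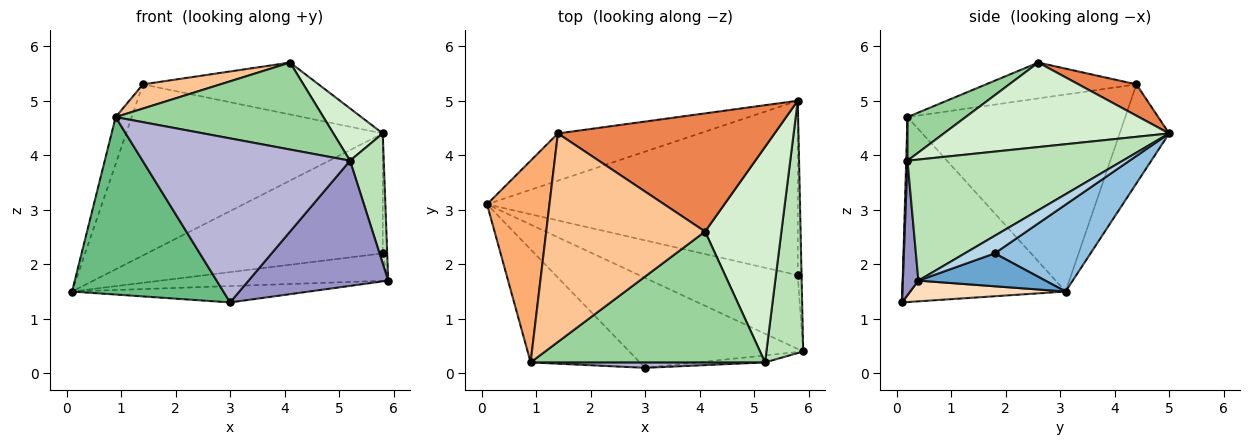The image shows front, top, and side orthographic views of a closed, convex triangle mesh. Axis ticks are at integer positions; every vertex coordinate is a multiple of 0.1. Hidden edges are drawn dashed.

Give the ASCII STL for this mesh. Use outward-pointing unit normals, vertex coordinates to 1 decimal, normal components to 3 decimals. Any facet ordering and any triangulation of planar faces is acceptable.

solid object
 facet normal 0.191 0.342 -0.920
  outer loop
   vertex 5.8 1.8 2.2
   vertex 5.9 0.4 1.7
   vertex 0.1 3.1 1.5
  endloop
 endfacet
 facet normal 0.225 0.552 -0.803
  outer loop
   vertex 5.8 1.8 2.2
   vertex 0.1 3.1 1.5
   vertex 5.8 5.0 4.4
  endloop
 endfacet
 facet normal 0.967 0.144 -0.209
  outer loop
   vertex 5.8 1.8 2.2
   vertex 5.8 5.0 4.4
   vertex 5.9 0.4 1.7
  endloop
 endfacet
 facet normal -0.183 0.948 -0.262
  outer loop
   vertex 1.4 4.4 5.3
   vertex 5.8 5.0 4.4
   vertex 0.1 3.1 1.5
  endloop
 endfacet
 facet normal 0.131 0.399 0.908
  outer loop
   vertex 1.4 4.4 5.3
   vertex 4.1 2.6 5.7
   vertex 5.8 5.0 4.4
  endloop
 endfacet
 facet normal -0.951 0.070 0.301
  outer loop
   vertex 1.4 4.4 5.3
   vertex 0.1 3.1 1.5
   vertex 0.9 0.2 4.7
  endloop
 endfacet
 facet normal -0.219 -0.112 0.969
  outer loop
   vertex 1.4 4.4 5.3
   vertex 0.9 0.2 4.7
   vertex 4.1 2.6 5.7
  endloop
 endfacet
 facet normal 0.116 0.178 -0.977
  outer loop
   vertex 3.0 0.1 1.3
   vertex 0.1 3.1 1.5
   vertex 5.9 0.4 1.7
  endloop
 endfacet
 facet normal -0.673 -0.624 -0.397
  outer loop
   vertex 3.0 0.1 1.3
   vertex 0.9 0.2 4.7
   vertex 0.1 3.1 1.5
  endloop
 endfacet
 facet normal 0.153 -0.547 0.823
  outer loop
   vertex 5.2 0.2 3.9
   vertex 4.1 2.6 5.7
   vertex 0.9 0.2 4.7
  endloop
 endfacet
 facet normal 0.946 -0.148 0.288
  outer loop
   vertex 5.2 0.2 3.9
   vertex 5.9 0.4 1.7
   vertex 5.8 5.0 4.4
  endloop
 endfacet
 facet normal 0.732 -0.160 0.662
  outer loop
   vertex 5.2 0.2 3.9
   vertex 5.8 5.0 4.4
   vertex 4.1 2.6 5.7
  endloop
 endfacet
 facet normal 0.110 -0.992 -0.055
  outer loop
   vertex 5.2 0.2 3.9
   vertex 3.0 0.1 1.3
   vertex 5.9 0.4 1.7
  endloop
 endfacet
 facet normal 0.006 -0.999 0.033
  outer loop
   vertex 5.2 0.2 3.9
   vertex 0.9 0.2 4.7
   vertex 3.0 0.1 1.3
  endloop
 endfacet
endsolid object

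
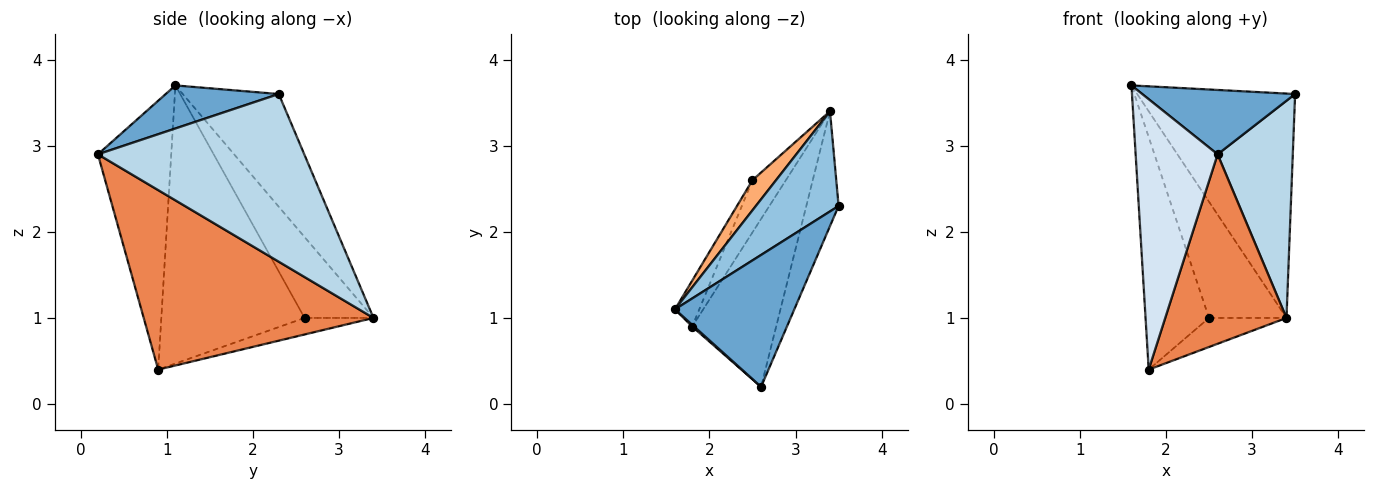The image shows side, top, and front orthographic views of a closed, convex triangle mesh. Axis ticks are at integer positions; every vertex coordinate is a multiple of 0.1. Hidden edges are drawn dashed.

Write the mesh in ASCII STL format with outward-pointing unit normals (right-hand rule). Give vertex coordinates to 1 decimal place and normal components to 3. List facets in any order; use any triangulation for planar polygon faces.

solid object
 facet normal 0.308 -0.417 0.855
  outer loop
   vertex 2.6 0.2 2.9
   vertex 3.5 2.3 3.6
   vertex 1.6 1.1 3.7
  endloop
 endfacet
 facet normal -0.485 0.798 0.356
  outer loop
   vertex 3.4 3.4 1.0
   vertex 1.6 1.1 3.7
   vertex 3.5 2.3 3.6
  endloop
 endfacet
 facet normal 0.925 -0.337 -0.178
  outer loop
   vertex 3.4 3.4 1.0
   vertex 3.5 2.3 3.6
   vertex 2.6 0.2 2.9
  endloop
 endfacet
 facet normal -0.667 -0.745 0.005
  outer loop
   vertex 1.8 0.9 0.4
   vertex 2.6 0.2 2.9
   vertex 1.6 1.1 3.7
  endloop
 endfacet
 facet normal 0.817 -0.431 -0.382
  outer loop
   vertex 1.8 0.9 0.4
   vertex 3.4 3.4 1.0
   vertex 2.6 0.2 2.9
  endloop
 endfacet
 facet normal -0.652 0.734 0.190
  outer loop
   vertex 2.5 2.6 1.0
   vertex 1.6 1.1 3.7
   vertex 3.4 3.4 1.0
  endloop
 endfacet
 facet normal -0.912 0.403 -0.080
  outer loop
   vertex 2.5 2.6 1.0
   vertex 1.8 0.9 0.4
   vertex 1.6 1.1 3.7
  endloop
 endfacet
 facet normal -0.397 0.446 -0.802
  outer loop
   vertex 2.5 2.6 1.0
   vertex 3.4 3.4 1.0
   vertex 1.8 0.9 0.4
  endloop
 endfacet
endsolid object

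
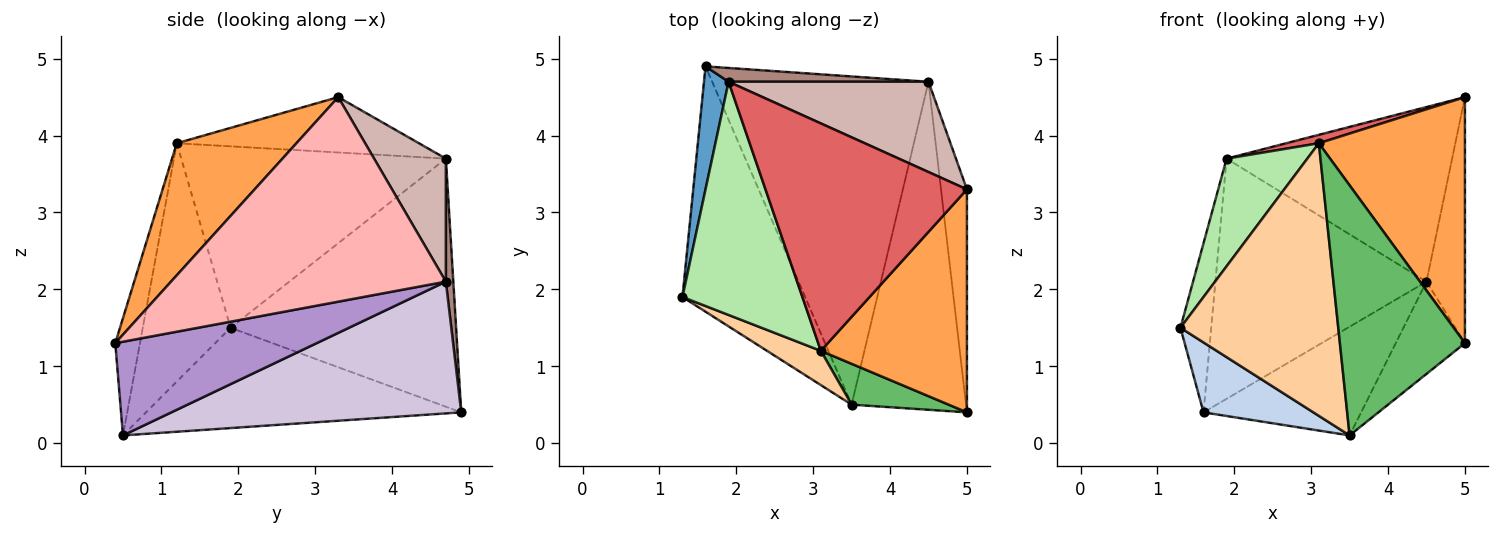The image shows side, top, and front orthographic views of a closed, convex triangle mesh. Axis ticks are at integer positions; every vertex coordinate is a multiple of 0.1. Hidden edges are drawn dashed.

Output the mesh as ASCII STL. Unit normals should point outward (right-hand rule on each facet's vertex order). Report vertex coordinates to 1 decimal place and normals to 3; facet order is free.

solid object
 facet normal -0.986 0.134 0.098
  outer loop
   vertex 1.9 4.7 3.7
   vertex 1.6 4.9 0.4
   vertex 1.3 1.9 1.5
  endloop
 endfacet
 facet normal -0.618 -0.215 -0.756
  outer loop
   vertex 3.5 0.5 0.1
   vertex 1.3 1.9 1.5
   vertex 1.6 4.9 0.4
  endloop
 endfacet
 facet normal 0.519 -0.633 0.574
  outer loop
   vertex 3.1 1.2 3.9
   vertex 5.0 0.4 1.3
   vertex 5.0 3.3 4.5
  endloop
 endfacet
 facet normal -0.483 -0.869 0.109
  outer loop
   vertex 3.1 1.2 3.9
   vertex 1.3 1.9 1.5
   vertex 3.5 0.5 0.1
  endloop
 endfacet
 facet normal -0.191 -0.969 0.158
  outer loop
   vertex 3.1 1.2 3.9
   vertex 3.5 0.5 0.1
   vertex 5.0 0.4 1.3
  endloop
 endfacet
 facet normal -0.808 -0.247 0.534
  outer loop
   vertex 3.1 1.2 3.9
   vertex 1.9 4.7 3.7
   vertex 1.3 1.9 1.5
  endloop
 endfacet
 facet normal -0.265 -0.036 0.964
  outer loop
   vertex 3.1 1.2 3.9
   vertex 5.0 3.3 4.5
   vertex 1.9 4.7 3.7
  endloop
 endfacet
 facet normal 0.983 0.137 -0.125
  outer loop
   vertex 4.5 4.7 2.1
   vertex 5.0 3.3 4.5
   vertex 5.0 0.4 1.3
  endloop
 endfacet
 facet normal 0.619 0.213 -0.756
  outer loop
   vertex 4.5 4.7 2.1
   vertex 5.0 0.4 1.3
   vertex 3.5 0.5 0.1
  endloop
 endfacet
 facet normal 0.501 0.272 -0.822
  outer loop
   vertex 4.5 4.7 2.1
   vertex 3.5 0.5 0.1
   vertex 1.6 4.9 0.4
  endloop
 endfacet
 facet normal 0.035 0.998 0.057
  outer loop
   vertex 4.5 4.7 2.1
   vertex 1.6 4.9 0.4
   vertex 1.9 4.7 3.7
  endloop
 endfacet
 facet normal 0.272 0.855 0.442
  outer loop
   vertex 4.5 4.7 2.1
   vertex 1.9 4.7 3.7
   vertex 5.0 3.3 4.5
  endloop
 endfacet
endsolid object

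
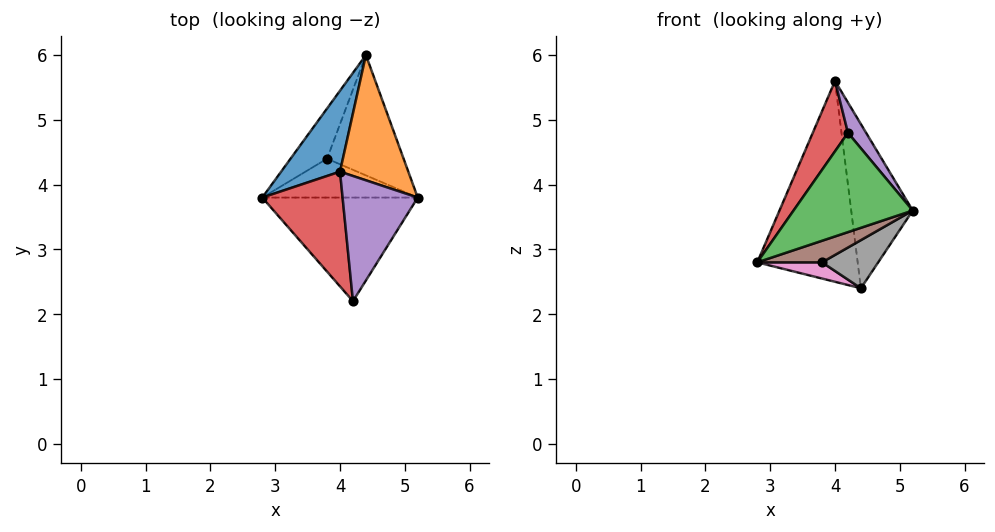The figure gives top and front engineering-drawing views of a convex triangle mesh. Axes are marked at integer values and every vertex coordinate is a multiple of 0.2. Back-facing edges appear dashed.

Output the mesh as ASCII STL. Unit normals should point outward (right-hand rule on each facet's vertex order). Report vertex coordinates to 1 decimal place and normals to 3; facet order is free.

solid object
 facet normal -0.763 0.599 0.242
  outer loop
   vertex 4.0 4.2 5.6
   vertex 4.4 6.0 2.4
   vertex 2.8 3.8 2.8
  endloop
 endfacet
 facet normal 0.787 0.490 0.374
  outer loop
   vertex 4.0 4.2 5.6
   vertex 5.2 3.8 3.6
   vertex 4.4 6.0 2.4
  endloop
 endfacet
 facet normal 0.234 -0.673 -0.702
  outer loop
   vertex 4.2 2.2 4.8
   vertex 2.8 3.8 2.8
   vertex 5.2 3.8 3.6
  endloop
 endfacet
 facet normal -0.876 -0.252 0.411
  outer loop
   vertex 4.2 2.2 4.8
   vertex 4.0 4.2 5.6
   vertex 2.8 3.8 2.8
  endloop
 endfacet
 facet normal 0.839 -0.128 0.529
  outer loop
   vertex 4.2 2.2 4.8
   vertex 5.2 3.8 3.6
   vertex 4.0 4.2 5.6
  endloop
 endfacet
 facet normal 0.280 -0.466 -0.839
  outer loop
   vertex 3.8 4.4 2.8
   vertex 5.2 3.8 3.6
   vertex 2.8 3.8 2.8
  endloop
 endfacet
 facet normal 0.181 -0.302 -0.936
  outer loop
   vertex 3.8 4.4 2.8
   vertex 2.8 3.8 2.8
   vertex 4.4 6.0 2.4
  endloop
 endfacet
 facet normal 0.348 -0.348 -0.870
  outer loop
   vertex 3.8 4.4 2.8
   vertex 4.4 6.0 2.4
   vertex 5.2 3.8 3.6
  endloop
 endfacet
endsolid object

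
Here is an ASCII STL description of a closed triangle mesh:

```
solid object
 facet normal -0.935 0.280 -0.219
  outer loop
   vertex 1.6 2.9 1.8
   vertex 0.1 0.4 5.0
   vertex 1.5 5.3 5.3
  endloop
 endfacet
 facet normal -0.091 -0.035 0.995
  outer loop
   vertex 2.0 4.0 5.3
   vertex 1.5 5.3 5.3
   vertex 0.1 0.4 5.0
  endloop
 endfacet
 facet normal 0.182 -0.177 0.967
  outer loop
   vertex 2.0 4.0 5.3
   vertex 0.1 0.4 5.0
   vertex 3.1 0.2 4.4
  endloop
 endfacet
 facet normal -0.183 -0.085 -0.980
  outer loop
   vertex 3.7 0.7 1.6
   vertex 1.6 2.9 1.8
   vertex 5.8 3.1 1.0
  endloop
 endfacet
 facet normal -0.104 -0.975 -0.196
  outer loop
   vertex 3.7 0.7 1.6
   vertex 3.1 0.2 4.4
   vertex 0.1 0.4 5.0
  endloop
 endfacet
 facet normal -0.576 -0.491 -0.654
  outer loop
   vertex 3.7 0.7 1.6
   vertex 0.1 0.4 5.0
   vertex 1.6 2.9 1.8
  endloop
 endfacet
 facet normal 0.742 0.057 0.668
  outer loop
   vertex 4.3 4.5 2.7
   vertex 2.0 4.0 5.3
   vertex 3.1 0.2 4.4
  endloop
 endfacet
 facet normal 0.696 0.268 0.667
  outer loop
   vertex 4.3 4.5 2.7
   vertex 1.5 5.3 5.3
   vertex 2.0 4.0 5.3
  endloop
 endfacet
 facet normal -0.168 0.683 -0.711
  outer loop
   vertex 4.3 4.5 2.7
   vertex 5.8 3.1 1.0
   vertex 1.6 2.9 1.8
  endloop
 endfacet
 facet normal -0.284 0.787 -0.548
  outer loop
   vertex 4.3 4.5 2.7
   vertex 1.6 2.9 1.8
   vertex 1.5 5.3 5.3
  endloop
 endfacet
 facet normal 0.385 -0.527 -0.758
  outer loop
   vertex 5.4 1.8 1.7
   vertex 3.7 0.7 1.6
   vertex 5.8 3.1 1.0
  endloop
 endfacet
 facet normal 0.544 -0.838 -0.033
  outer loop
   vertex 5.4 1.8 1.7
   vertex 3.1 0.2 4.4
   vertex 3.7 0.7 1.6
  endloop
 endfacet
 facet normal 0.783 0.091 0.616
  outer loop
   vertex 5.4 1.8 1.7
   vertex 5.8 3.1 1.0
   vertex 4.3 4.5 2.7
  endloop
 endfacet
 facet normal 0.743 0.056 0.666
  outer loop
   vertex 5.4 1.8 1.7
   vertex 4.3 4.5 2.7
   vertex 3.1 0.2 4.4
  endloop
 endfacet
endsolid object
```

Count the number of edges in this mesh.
21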